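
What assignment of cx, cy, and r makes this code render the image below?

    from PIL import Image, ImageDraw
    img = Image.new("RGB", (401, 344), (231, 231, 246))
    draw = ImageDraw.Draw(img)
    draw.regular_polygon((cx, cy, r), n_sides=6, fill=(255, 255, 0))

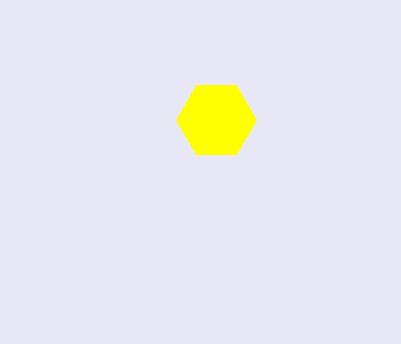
cx = 216; cy = 120; r = 40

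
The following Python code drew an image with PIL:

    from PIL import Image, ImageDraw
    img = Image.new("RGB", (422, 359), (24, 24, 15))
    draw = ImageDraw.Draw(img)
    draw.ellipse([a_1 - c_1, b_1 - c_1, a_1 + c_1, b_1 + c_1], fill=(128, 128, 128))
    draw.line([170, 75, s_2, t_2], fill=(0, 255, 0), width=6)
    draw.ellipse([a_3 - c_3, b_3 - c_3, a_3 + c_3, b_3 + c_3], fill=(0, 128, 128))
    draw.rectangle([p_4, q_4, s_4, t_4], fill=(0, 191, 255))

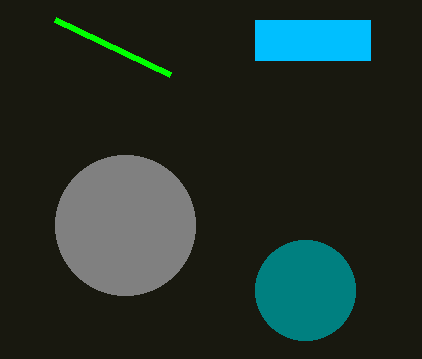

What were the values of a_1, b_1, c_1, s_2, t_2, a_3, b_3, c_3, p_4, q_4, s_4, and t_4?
a_1 = 125; b_1 = 225; c_1 = 70; s_2 = 55; t_2 = 20; a_3 = 305; b_3 = 290; c_3 = 50; p_4 = 255; q_4 = 20; s_4 = 370; t_4 = 60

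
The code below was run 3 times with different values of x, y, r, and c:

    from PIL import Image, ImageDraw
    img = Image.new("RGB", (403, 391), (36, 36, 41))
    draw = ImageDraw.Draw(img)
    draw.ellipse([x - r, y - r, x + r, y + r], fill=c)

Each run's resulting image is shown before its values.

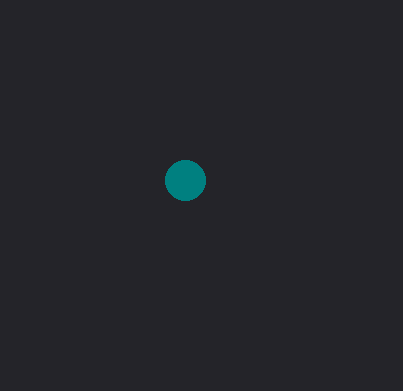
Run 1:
x = 185; y = 180; r = 20; c = 'teal'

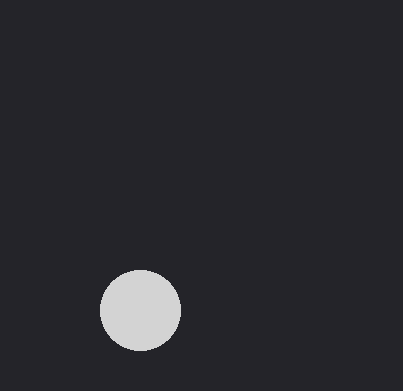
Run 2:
x = 140
y = 310
r = 40
c = 'lightgray'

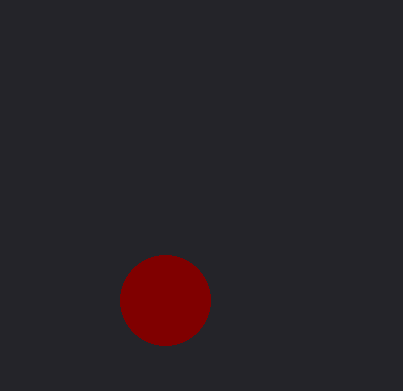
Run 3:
x = 165; y = 300; r = 45; c = 'maroon'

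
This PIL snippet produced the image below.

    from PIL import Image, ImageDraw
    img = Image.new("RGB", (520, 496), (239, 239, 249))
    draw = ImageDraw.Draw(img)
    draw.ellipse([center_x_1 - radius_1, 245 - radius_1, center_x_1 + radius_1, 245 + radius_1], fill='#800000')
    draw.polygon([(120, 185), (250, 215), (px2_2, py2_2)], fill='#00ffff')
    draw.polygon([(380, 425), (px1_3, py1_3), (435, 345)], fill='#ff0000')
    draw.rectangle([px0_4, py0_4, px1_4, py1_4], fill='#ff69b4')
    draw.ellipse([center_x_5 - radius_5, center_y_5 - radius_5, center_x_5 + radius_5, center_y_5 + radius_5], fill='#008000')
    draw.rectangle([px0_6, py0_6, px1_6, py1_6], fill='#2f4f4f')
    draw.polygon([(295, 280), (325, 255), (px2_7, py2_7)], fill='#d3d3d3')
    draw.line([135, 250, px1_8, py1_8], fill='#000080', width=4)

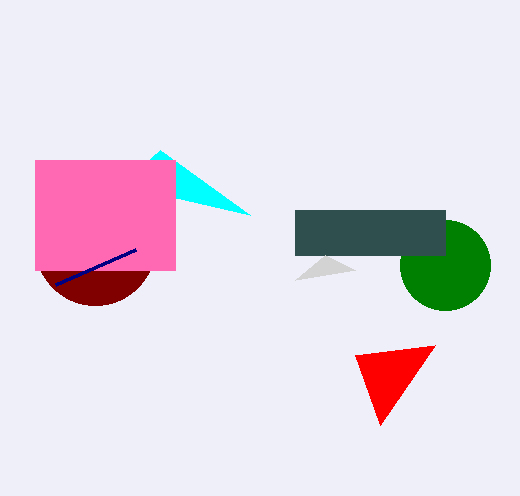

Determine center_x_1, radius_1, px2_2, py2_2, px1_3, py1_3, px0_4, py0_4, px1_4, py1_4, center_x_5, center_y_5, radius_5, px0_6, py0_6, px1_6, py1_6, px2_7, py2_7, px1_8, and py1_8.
center_x_1 = 95, radius_1 = 60, px2_2 = 160, py2_2 = 150, px1_3 = 355, py1_3 = 355, px0_4 = 35, py0_4 = 160, px1_4 = 175, py1_4 = 270, center_x_5 = 445, center_y_5 = 265, radius_5 = 45, px0_6 = 295, py0_6 = 210, px1_6 = 445, py1_6 = 255, px2_7 = 355, py2_7 = 270, px1_8 = 55, py1_8 = 285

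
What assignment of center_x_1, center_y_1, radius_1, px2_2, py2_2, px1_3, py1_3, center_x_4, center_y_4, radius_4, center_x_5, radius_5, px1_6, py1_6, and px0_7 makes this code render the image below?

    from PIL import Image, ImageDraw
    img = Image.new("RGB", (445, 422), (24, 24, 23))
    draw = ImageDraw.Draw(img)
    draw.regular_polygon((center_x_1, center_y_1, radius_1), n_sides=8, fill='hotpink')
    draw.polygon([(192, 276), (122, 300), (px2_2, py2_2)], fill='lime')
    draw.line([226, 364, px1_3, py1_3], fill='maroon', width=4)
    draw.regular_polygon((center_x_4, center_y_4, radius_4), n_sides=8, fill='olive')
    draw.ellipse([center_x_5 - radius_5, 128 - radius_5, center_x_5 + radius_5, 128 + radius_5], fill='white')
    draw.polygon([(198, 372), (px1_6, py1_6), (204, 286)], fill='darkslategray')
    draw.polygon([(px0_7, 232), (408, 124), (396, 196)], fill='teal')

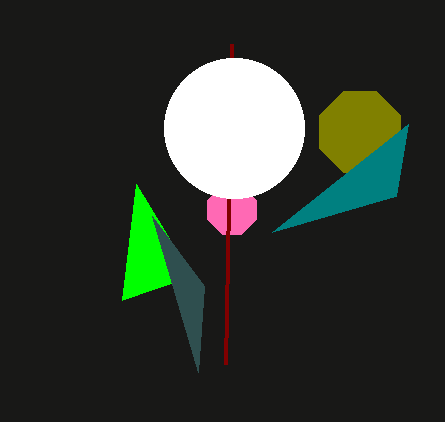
center_x_1 = 232, center_y_1 = 210, radius_1 = 26, px2_2 = 136, py2_2 = 184, px1_3 = 232, py1_3 = 44, center_x_4 = 360, center_y_4 = 132, radius_4 = 44, center_x_5 = 234, radius_5 = 70, px1_6 = 152, py1_6 = 216, px0_7 = 272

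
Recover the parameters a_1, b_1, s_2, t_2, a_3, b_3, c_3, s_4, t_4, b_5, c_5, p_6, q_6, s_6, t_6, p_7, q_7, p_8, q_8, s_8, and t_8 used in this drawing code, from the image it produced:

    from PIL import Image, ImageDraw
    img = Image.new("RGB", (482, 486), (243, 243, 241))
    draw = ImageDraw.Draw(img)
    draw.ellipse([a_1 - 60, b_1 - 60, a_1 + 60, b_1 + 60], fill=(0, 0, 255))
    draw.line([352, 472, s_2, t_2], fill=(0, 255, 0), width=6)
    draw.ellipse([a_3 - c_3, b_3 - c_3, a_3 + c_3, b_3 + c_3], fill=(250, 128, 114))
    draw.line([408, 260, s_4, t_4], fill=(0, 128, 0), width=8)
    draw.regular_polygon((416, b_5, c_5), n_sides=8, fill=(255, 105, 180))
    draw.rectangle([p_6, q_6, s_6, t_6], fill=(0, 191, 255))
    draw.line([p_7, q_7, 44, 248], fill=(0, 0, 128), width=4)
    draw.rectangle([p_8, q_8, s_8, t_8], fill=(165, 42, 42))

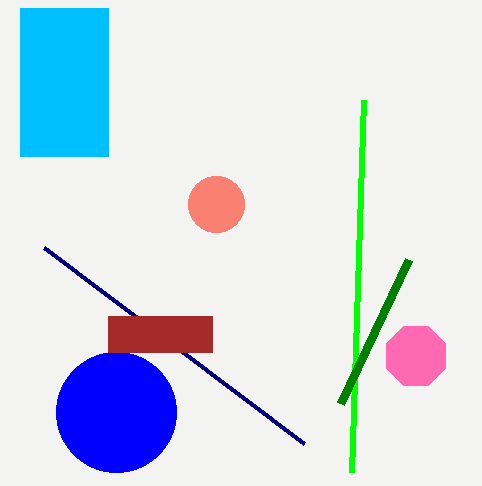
a_1 = 116
b_1 = 412
s_2 = 364
t_2 = 100
a_3 = 216
b_3 = 204
c_3 = 28
s_4 = 340
t_4 = 404
b_5 = 356
c_5 = 32
p_6 = 20
q_6 = 8
s_6 = 108
t_6 = 156
p_7 = 304
q_7 = 444
p_8 = 108
q_8 = 316
s_8 = 212
t_8 = 352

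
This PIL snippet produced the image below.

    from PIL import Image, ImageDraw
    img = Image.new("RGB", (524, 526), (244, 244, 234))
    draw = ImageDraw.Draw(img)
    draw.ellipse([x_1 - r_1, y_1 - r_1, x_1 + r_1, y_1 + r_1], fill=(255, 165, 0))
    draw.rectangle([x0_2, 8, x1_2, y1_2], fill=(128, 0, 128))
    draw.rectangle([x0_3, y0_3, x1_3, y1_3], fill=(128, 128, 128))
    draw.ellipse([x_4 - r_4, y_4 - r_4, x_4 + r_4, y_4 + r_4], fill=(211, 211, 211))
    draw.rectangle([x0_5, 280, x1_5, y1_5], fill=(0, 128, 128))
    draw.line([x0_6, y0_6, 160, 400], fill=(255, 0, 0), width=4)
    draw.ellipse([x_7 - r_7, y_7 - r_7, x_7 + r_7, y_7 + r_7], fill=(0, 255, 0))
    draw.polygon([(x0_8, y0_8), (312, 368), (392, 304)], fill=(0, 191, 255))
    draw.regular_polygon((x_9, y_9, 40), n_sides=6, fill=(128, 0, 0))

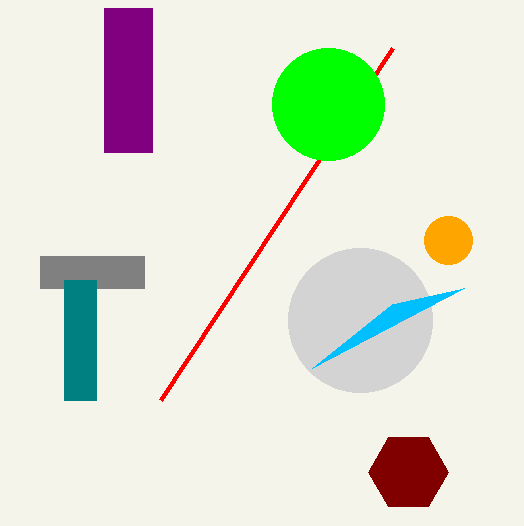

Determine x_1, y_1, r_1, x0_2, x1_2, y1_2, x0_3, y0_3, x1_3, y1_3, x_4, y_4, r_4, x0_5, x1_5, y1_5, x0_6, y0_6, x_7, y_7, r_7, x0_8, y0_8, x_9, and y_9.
x_1 = 448; y_1 = 240; r_1 = 24; x0_2 = 104; x1_2 = 152; y1_2 = 152; x0_3 = 40; y0_3 = 256; x1_3 = 144; y1_3 = 288; x_4 = 360; y_4 = 320; r_4 = 72; x0_5 = 64; x1_5 = 96; y1_5 = 400; x0_6 = 392; y0_6 = 48; x_7 = 328; y_7 = 104; r_7 = 56; x0_8 = 464; y0_8 = 288; x_9 = 408; y_9 = 472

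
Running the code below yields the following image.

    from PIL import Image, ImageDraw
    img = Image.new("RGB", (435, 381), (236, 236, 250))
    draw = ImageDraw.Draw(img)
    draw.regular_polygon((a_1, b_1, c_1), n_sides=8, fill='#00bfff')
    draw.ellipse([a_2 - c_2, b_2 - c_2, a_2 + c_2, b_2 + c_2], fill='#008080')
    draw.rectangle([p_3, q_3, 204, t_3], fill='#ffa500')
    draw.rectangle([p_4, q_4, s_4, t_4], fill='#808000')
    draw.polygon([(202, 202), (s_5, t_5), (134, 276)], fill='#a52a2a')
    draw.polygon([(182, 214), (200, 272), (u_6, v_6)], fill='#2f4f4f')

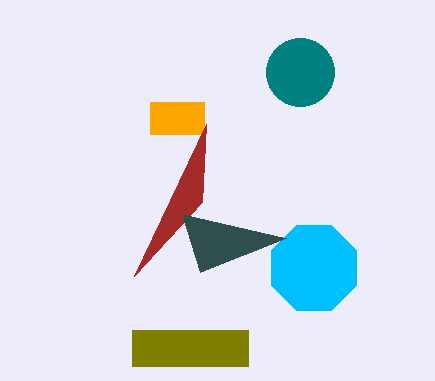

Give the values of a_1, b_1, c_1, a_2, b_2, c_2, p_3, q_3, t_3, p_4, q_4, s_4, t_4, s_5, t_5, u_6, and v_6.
a_1 = 314
b_1 = 268
c_1 = 46
a_2 = 300
b_2 = 72
c_2 = 34
p_3 = 150
q_3 = 102
t_3 = 134
p_4 = 132
q_4 = 330
s_4 = 248
t_4 = 366
s_5 = 206
t_5 = 124
u_6 = 286
v_6 = 238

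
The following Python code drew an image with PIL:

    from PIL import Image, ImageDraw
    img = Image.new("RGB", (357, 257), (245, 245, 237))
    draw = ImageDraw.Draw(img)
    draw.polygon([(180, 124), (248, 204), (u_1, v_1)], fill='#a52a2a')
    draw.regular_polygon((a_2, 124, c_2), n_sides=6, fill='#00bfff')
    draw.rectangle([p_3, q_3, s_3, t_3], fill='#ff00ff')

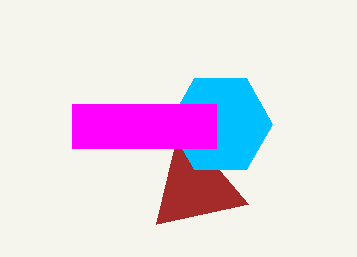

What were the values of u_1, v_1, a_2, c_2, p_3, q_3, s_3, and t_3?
u_1 = 156, v_1 = 224, a_2 = 220, c_2 = 52, p_3 = 72, q_3 = 104, s_3 = 216, t_3 = 148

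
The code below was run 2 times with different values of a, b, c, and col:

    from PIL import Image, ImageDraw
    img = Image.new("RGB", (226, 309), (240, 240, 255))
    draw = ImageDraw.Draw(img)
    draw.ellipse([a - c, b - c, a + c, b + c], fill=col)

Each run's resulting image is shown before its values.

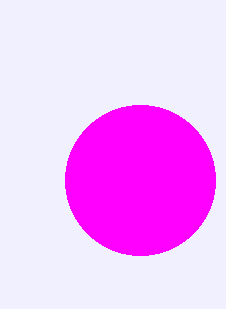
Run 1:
a = 140
b = 180
c = 75
col = 'magenta'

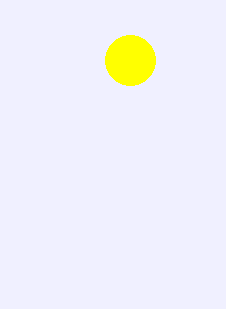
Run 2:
a = 130
b = 60
c = 25
col = 'yellow'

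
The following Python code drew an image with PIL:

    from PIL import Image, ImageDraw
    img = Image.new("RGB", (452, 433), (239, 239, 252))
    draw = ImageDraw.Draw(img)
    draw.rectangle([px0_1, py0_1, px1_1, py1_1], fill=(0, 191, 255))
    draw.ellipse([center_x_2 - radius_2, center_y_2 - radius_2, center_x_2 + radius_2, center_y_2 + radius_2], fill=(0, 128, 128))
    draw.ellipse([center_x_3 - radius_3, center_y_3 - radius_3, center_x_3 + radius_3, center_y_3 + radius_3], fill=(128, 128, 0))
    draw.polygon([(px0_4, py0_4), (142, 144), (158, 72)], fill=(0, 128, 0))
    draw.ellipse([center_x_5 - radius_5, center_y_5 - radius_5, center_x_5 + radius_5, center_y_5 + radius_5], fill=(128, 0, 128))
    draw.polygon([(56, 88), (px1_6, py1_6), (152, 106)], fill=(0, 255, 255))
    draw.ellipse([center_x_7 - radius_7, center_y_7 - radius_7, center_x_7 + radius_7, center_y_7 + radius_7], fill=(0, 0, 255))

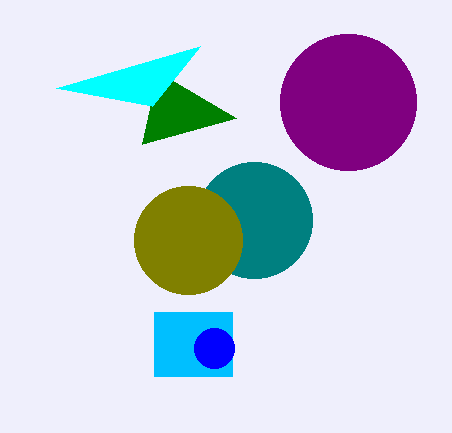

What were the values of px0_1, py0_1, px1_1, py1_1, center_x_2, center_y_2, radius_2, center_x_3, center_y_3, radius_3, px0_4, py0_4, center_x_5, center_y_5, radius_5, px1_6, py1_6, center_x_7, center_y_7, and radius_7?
px0_1 = 154, py0_1 = 312, px1_1 = 232, py1_1 = 376, center_x_2 = 254, center_y_2 = 220, radius_2 = 58, center_x_3 = 188, center_y_3 = 240, radius_3 = 54, px0_4 = 236, py0_4 = 118, center_x_5 = 348, center_y_5 = 102, radius_5 = 68, px1_6 = 200, py1_6 = 46, center_x_7 = 214, center_y_7 = 348, radius_7 = 20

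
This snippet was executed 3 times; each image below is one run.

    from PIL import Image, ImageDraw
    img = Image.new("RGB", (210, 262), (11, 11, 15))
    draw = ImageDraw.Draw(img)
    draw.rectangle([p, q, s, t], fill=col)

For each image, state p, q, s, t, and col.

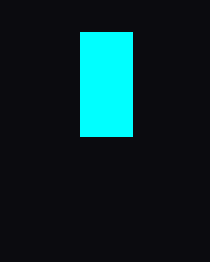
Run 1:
p = 80, q = 32, s = 132, t = 136, col = 'cyan'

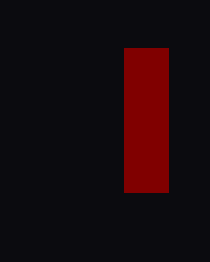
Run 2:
p = 124; q = 48; s = 168; t = 192; col = 'maroon'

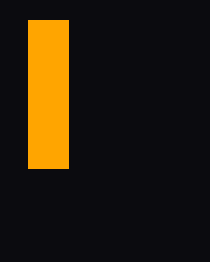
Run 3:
p = 28
q = 20
s = 68
t = 168
col = 'orange'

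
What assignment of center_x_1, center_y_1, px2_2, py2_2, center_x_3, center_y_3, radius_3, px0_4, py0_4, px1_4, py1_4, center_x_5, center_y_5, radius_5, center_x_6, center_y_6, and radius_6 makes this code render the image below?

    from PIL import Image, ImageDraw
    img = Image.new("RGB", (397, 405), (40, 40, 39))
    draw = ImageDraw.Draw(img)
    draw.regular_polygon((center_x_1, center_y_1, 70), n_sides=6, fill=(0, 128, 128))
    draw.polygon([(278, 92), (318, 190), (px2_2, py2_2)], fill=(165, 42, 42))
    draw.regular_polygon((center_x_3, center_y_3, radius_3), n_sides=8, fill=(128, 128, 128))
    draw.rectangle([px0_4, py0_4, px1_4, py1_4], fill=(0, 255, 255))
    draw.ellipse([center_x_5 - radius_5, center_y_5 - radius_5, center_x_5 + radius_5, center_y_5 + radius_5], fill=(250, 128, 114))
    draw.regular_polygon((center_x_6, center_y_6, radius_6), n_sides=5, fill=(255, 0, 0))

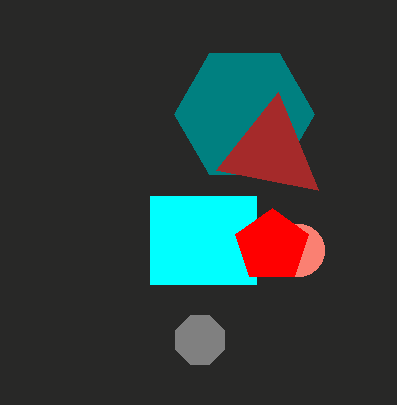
center_x_1 = 244
center_y_1 = 114
px2_2 = 216
py2_2 = 170
center_x_3 = 200
center_y_3 = 340
radius_3 = 26
px0_4 = 150
py0_4 = 196
px1_4 = 256
py1_4 = 284
center_x_5 = 298
center_y_5 = 250
radius_5 = 26
center_x_6 = 272
center_y_6 = 246
radius_6 = 38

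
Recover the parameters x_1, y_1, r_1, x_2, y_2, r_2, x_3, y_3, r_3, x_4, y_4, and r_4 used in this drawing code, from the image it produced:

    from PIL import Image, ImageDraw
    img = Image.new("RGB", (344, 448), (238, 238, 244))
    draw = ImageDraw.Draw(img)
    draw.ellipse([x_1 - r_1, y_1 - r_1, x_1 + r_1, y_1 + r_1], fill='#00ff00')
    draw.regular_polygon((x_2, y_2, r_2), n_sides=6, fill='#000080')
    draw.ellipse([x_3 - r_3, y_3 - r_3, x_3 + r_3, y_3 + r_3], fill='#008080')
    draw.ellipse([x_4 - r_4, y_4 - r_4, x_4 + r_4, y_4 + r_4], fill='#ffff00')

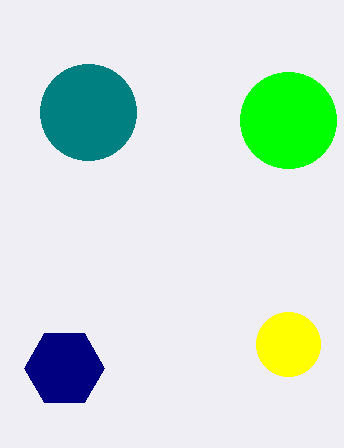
x_1 = 288; y_1 = 120; r_1 = 48; x_2 = 64; y_2 = 368; r_2 = 40; x_3 = 88; y_3 = 112; r_3 = 48; x_4 = 288; y_4 = 344; r_4 = 32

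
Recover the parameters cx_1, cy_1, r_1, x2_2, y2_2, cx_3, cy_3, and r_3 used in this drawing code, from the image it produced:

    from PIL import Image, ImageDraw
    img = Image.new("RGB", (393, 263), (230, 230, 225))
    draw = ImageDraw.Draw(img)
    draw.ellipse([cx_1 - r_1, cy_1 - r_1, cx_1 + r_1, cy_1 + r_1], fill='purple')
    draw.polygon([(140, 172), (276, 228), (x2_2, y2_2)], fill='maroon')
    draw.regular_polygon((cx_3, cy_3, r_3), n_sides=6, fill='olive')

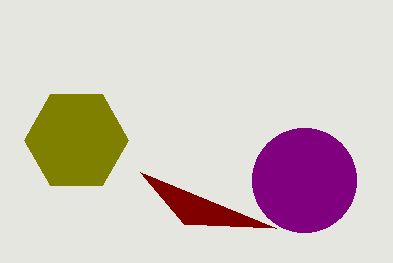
cx_1 = 304; cy_1 = 180; r_1 = 52; x2_2 = 184; y2_2 = 224; cx_3 = 76; cy_3 = 140; r_3 = 52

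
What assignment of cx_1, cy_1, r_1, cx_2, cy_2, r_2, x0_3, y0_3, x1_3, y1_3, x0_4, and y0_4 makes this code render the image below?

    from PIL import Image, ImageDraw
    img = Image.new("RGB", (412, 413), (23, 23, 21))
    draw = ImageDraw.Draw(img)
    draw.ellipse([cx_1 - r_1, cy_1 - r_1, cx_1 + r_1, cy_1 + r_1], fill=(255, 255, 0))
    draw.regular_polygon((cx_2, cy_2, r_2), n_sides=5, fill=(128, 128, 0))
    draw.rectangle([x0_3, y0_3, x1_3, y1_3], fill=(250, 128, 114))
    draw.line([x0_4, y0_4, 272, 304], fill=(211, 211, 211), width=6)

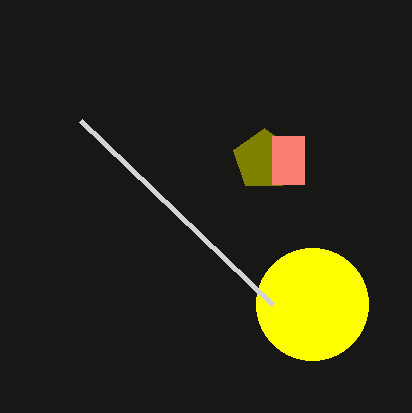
cx_1 = 312; cy_1 = 304; r_1 = 56; cx_2 = 264; cy_2 = 160; r_2 = 32; x0_3 = 272; y0_3 = 136; x1_3 = 304; y1_3 = 184; x0_4 = 80; y0_4 = 120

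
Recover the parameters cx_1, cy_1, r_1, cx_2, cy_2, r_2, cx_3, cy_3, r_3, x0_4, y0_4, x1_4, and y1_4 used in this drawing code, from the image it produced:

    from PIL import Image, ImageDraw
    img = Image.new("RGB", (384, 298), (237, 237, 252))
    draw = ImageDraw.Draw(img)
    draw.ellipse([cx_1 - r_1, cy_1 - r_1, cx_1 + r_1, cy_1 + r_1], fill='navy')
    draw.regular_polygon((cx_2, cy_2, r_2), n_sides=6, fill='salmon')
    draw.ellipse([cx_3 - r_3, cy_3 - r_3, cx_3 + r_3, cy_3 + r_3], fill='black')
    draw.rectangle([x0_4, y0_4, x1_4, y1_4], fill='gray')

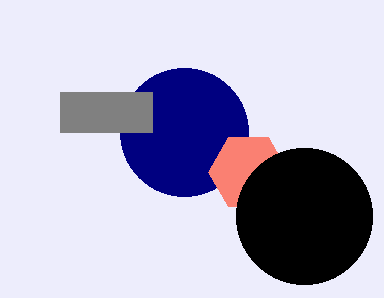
cx_1 = 184
cy_1 = 132
r_1 = 64
cx_2 = 248
cy_2 = 172
r_2 = 40
cx_3 = 304
cy_3 = 216
r_3 = 68
x0_4 = 60
y0_4 = 92
x1_4 = 152
y1_4 = 132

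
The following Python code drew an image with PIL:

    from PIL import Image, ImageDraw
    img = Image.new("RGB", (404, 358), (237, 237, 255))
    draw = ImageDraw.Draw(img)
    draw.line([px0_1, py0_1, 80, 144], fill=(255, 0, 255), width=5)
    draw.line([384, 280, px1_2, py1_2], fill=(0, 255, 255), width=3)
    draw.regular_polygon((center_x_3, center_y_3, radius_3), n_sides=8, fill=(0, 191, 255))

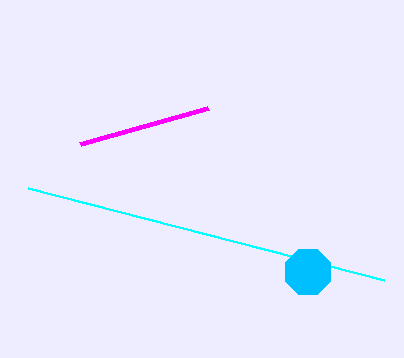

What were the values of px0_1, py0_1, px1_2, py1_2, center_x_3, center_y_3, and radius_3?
px0_1 = 208, py0_1 = 108, px1_2 = 28, py1_2 = 188, center_x_3 = 308, center_y_3 = 272, radius_3 = 24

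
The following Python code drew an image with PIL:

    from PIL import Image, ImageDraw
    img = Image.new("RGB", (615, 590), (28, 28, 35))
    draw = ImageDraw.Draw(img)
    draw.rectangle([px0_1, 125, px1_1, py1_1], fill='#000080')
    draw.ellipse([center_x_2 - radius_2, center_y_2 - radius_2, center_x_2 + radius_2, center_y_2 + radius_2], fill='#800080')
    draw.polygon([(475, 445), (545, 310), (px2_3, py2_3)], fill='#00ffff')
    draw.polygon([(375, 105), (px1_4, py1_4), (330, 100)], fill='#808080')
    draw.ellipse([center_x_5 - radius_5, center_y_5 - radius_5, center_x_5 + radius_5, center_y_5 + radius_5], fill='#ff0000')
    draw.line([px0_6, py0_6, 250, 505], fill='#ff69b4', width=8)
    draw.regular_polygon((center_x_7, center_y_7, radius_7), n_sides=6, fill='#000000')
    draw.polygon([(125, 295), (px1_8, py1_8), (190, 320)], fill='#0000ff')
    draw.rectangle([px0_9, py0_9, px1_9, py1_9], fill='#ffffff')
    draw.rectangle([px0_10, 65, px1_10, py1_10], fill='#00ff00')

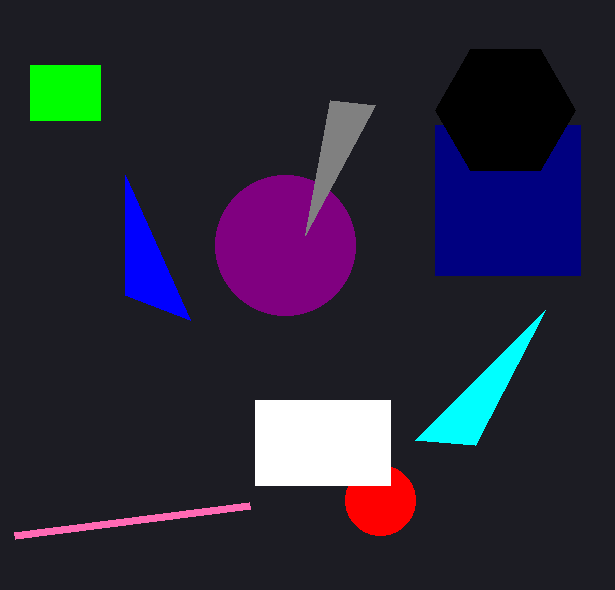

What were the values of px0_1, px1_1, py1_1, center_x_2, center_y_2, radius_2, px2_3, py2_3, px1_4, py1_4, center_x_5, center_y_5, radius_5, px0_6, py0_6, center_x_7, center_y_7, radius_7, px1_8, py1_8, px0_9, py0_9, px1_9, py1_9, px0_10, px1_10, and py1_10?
px0_1 = 435, px1_1 = 580, py1_1 = 275, center_x_2 = 285, center_y_2 = 245, radius_2 = 70, px2_3 = 415, py2_3 = 440, px1_4 = 305, py1_4 = 235, center_x_5 = 380, center_y_5 = 500, radius_5 = 35, px0_6 = 15, py0_6 = 535, center_x_7 = 505, center_y_7 = 110, radius_7 = 70, px1_8 = 125, py1_8 = 175, px0_9 = 255, py0_9 = 400, px1_9 = 390, py1_9 = 485, px0_10 = 30, px1_10 = 100, py1_10 = 120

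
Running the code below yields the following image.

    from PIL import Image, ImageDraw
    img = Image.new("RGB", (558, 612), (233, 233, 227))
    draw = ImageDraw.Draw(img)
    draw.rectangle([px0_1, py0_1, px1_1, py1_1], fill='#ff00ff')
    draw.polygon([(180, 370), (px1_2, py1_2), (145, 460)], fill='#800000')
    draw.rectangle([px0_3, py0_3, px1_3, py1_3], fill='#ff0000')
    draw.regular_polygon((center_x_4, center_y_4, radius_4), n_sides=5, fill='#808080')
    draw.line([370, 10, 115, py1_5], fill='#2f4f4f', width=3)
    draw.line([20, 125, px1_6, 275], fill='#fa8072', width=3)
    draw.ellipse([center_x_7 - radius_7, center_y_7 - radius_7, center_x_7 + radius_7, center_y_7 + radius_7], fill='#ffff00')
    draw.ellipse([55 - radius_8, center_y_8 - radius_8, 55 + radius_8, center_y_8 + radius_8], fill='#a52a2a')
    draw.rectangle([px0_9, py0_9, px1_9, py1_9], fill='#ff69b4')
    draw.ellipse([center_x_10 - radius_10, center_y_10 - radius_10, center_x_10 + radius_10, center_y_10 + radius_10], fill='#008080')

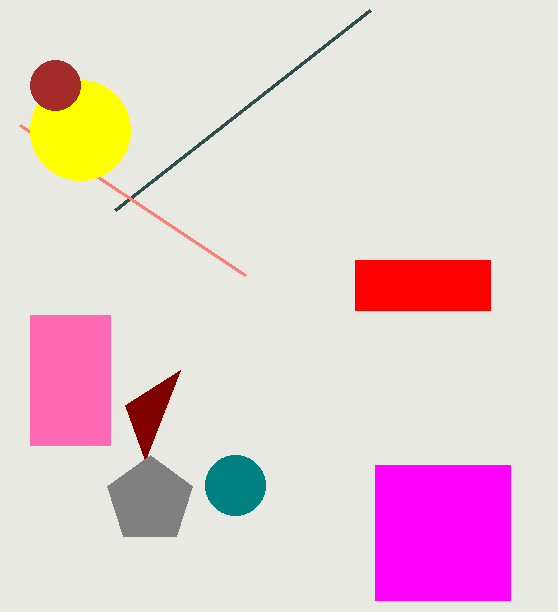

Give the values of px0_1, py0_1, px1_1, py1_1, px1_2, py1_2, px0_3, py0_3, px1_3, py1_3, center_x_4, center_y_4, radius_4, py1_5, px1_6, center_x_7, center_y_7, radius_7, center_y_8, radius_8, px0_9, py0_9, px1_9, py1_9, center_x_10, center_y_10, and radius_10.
px0_1 = 375; py0_1 = 465; px1_1 = 510; py1_1 = 600; px1_2 = 125; py1_2 = 405; px0_3 = 355; py0_3 = 260; px1_3 = 490; py1_3 = 310; center_x_4 = 150; center_y_4 = 500; radius_4 = 45; py1_5 = 210; px1_6 = 245; center_x_7 = 80; center_y_7 = 130; radius_7 = 50; center_y_8 = 85; radius_8 = 25; px0_9 = 30; py0_9 = 315; px1_9 = 110; py1_9 = 445; center_x_10 = 235; center_y_10 = 485; radius_10 = 30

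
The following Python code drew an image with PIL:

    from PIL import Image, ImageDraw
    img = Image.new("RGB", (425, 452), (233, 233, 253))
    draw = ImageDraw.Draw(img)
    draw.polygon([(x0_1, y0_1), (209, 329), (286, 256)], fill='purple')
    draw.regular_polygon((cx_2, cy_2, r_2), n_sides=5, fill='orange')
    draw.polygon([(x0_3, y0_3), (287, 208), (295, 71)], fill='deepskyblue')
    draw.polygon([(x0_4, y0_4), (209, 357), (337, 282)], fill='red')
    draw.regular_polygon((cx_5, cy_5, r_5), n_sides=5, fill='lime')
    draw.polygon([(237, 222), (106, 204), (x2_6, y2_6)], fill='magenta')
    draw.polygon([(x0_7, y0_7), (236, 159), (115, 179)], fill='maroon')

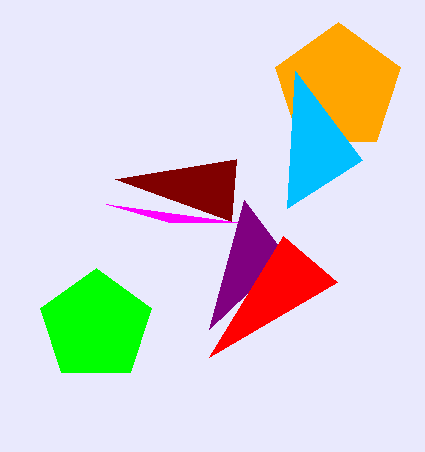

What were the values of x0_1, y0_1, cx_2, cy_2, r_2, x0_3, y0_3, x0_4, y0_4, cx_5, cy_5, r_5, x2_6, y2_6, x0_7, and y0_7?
x0_1 = 244, y0_1 = 200, cx_2 = 338, cy_2 = 88, r_2 = 66, x0_3 = 362, y0_3 = 160, x0_4 = 283, y0_4 = 236, cx_5 = 96, cy_5 = 326, r_5 = 58, x2_6 = 168, y2_6 = 222, x0_7 = 231, y0_7 = 221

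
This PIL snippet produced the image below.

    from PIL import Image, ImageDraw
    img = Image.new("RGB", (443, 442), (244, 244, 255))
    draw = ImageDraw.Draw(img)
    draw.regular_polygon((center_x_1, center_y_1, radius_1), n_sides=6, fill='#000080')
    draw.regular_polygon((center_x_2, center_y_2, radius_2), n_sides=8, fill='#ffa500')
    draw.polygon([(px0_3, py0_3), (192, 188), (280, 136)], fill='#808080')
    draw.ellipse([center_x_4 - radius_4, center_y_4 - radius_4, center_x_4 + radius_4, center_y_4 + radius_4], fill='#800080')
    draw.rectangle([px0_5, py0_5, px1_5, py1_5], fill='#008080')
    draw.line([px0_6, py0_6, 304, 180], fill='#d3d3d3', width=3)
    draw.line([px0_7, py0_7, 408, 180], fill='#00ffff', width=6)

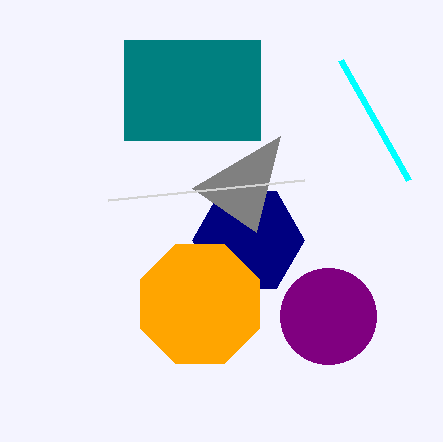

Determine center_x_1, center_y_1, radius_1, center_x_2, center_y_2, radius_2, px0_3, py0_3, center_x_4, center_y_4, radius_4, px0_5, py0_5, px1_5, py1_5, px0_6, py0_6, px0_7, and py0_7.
center_x_1 = 248, center_y_1 = 240, radius_1 = 56, center_x_2 = 200, center_y_2 = 304, radius_2 = 64, px0_3 = 256, py0_3 = 232, center_x_4 = 328, center_y_4 = 316, radius_4 = 48, px0_5 = 124, py0_5 = 40, px1_5 = 260, py1_5 = 140, px0_6 = 108, py0_6 = 200, px0_7 = 340, py0_7 = 60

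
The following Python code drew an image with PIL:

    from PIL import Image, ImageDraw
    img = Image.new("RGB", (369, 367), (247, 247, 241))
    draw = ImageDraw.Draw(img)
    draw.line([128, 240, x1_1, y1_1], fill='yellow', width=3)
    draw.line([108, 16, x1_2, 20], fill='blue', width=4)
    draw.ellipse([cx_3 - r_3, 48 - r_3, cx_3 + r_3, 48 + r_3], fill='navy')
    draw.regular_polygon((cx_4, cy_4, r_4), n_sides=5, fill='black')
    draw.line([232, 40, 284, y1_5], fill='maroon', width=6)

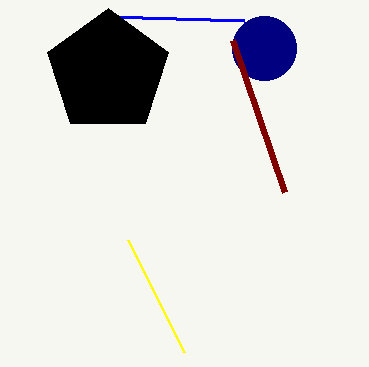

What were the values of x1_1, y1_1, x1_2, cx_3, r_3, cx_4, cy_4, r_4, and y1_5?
x1_1 = 184; y1_1 = 352; x1_2 = 244; cx_3 = 264; r_3 = 32; cx_4 = 108; cy_4 = 72; r_4 = 64; y1_5 = 192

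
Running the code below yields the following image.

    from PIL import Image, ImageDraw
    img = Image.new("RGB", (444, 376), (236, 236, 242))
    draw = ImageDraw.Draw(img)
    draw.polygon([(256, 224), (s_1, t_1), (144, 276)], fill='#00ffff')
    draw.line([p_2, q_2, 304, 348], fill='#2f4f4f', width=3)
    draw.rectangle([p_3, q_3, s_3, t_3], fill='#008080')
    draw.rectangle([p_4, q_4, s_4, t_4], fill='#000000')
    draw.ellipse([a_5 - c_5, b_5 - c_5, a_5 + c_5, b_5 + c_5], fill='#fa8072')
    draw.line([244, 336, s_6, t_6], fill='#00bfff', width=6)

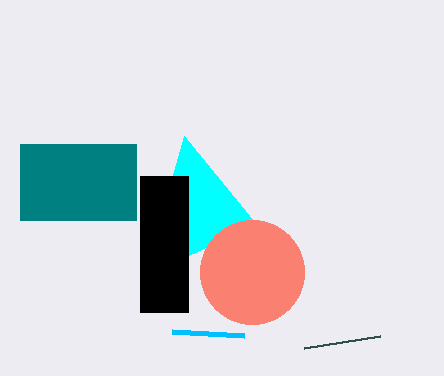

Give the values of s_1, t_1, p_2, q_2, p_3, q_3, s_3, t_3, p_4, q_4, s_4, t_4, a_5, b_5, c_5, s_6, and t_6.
s_1 = 184; t_1 = 136; p_2 = 380; q_2 = 336; p_3 = 20; q_3 = 144; s_3 = 136; t_3 = 220; p_4 = 140; q_4 = 176; s_4 = 188; t_4 = 312; a_5 = 252; b_5 = 272; c_5 = 52; s_6 = 172; t_6 = 332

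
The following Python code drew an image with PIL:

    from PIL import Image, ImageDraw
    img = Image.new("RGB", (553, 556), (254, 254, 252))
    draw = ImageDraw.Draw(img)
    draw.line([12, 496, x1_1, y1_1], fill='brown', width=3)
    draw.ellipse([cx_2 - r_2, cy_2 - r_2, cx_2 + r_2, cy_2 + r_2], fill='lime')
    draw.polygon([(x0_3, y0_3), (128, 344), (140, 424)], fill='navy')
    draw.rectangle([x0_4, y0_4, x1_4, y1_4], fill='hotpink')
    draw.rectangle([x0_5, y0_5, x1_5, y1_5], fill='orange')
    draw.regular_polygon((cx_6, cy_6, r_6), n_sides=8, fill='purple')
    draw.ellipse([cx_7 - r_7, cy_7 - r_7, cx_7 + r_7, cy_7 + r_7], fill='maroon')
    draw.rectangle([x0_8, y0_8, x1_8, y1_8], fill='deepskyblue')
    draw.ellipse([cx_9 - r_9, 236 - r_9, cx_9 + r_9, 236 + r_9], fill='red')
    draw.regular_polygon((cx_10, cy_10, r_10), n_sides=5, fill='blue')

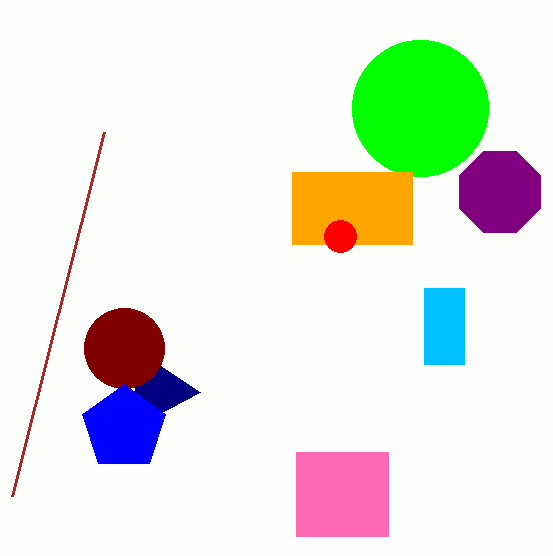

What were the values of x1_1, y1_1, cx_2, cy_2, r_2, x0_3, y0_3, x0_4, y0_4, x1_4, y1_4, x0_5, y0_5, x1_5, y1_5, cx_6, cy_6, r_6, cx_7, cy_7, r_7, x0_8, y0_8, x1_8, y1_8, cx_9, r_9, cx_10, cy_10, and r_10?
x1_1 = 104
y1_1 = 132
cx_2 = 420
cy_2 = 108
r_2 = 68
x0_3 = 200
y0_3 = 392
x0_4 = 296
y0_4 = 452
x1_4 = 388
y1_4 = 536
x0_5 = 292
y0_5 = 172
x1_5 = 412
y1_5 = 244
cx_6 = 500
cy_6 = 192
r_6 = 44
cx_7 = 124
cy_7 = 348
r_7 = 40
x0_8 = 424
y0_8 = 288
x1_8 = 464
y1_8 = 364
cx_9 = 340
r_9 = 16
cx_10 = 124
cy_10 = 428
r_10 = 44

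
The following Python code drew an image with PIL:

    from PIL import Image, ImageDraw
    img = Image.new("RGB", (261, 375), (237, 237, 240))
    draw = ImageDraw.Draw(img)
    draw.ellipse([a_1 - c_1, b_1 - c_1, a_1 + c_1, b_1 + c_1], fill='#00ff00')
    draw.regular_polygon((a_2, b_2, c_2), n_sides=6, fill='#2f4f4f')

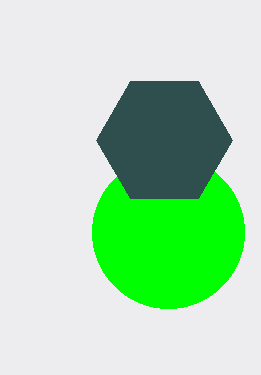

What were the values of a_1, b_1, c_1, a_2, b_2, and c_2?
a_1 = 168; b_1 = 232; c_1 = 76; a_2 = 164; b_2 = 140; c_2 = 68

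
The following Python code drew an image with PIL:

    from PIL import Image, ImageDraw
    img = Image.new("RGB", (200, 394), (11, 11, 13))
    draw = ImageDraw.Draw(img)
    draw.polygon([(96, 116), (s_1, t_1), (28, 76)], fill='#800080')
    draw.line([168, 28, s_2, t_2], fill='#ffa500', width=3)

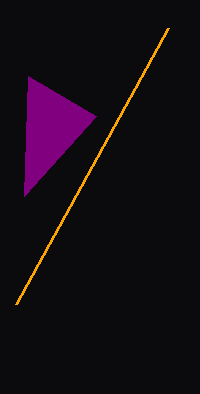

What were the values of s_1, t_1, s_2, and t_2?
s_1 = 24; t_1 = 196; s_2 = 16; t_2 = 304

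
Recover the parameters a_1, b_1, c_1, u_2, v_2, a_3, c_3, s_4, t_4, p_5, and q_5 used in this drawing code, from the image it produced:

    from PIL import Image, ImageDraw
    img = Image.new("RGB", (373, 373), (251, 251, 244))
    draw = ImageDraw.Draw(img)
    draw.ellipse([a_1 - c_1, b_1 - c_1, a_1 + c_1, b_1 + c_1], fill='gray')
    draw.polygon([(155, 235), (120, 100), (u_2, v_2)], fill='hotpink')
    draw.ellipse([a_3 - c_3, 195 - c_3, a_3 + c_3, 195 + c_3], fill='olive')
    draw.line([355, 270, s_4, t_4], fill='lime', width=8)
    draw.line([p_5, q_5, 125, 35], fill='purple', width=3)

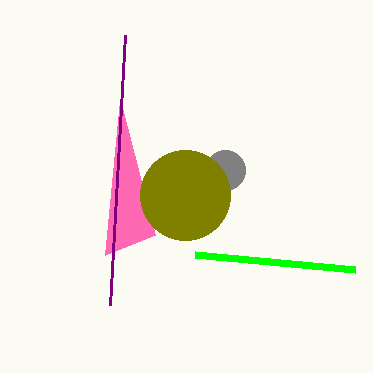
a_1 = 225, b_1 = 170, c_1 = 20, u_2 = 105, v_2 = 255, a_3 = 185, c_3 = 45, s_4 = 195, t_4 = 255, p_5 = 110, q_5 = 305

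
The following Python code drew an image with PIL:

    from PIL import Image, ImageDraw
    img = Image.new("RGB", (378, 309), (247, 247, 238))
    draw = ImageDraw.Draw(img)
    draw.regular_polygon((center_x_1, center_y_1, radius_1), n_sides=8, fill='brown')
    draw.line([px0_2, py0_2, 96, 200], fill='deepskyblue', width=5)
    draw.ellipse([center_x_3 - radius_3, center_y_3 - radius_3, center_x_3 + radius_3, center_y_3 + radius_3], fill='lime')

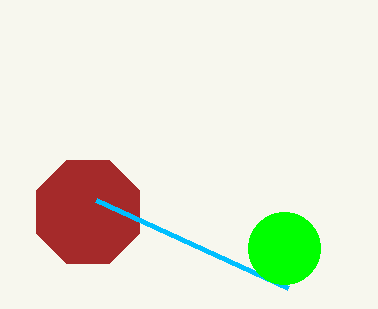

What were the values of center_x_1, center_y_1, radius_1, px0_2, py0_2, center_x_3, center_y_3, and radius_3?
center_x_1 = 88; center_y_1 = 212; radius_1 = 56; px0_2 = 288; py0_2 = 288; center_x_3 = 284; center_y_3 = 248; radius_3 = 36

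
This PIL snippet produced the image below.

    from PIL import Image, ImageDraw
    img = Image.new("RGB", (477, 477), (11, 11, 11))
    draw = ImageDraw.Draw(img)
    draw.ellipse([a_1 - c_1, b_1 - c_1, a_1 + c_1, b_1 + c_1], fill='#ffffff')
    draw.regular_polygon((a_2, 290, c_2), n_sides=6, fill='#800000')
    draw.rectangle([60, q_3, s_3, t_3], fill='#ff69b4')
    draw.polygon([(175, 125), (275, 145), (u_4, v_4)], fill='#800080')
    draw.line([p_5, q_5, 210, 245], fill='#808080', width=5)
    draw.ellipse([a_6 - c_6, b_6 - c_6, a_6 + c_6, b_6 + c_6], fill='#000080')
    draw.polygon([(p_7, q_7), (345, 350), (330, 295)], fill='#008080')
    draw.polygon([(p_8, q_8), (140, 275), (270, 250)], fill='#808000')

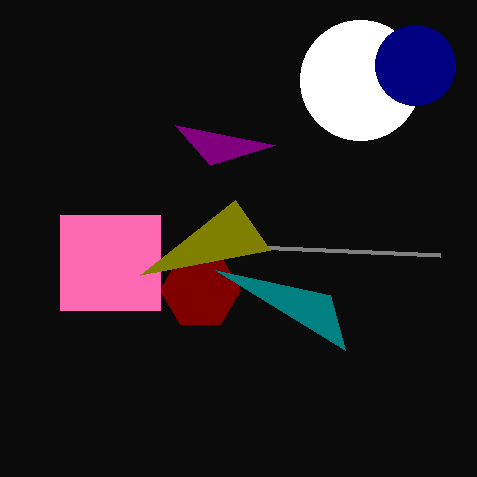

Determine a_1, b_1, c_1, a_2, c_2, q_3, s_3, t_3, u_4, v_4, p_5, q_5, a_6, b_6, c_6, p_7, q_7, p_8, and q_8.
a_1 = 360; b_1 = 80; c_1 = 60; a_2 = 200; c_2 = 40; q_3 = 215; s_3 = 160; t_3 = 310; u_4 = 210; v_4 = 165; p_5 = 440; q_5 = 255; a_6 = 415; b_6 = 65; c_6 = 40; p_7 = 215; q_7 = 270; p_8 = 235; q_8 = 200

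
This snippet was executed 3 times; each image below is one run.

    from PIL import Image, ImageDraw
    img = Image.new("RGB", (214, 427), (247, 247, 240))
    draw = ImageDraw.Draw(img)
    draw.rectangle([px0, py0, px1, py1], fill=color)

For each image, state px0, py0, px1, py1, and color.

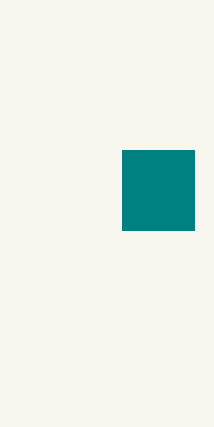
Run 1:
px0 = 122; py0 = 150; px1 = 194; py1 = 230; color = 'teal'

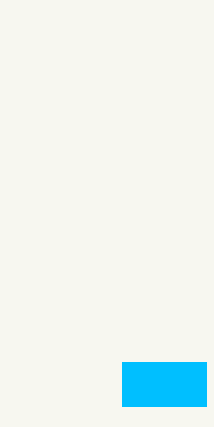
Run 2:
px0 = 122; py0 = 362; px1 = 206; py1 = 406; color = 'deepskyblue'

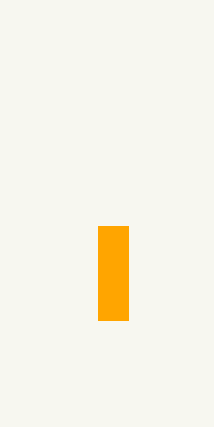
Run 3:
px0 = 98
py0 = 226
px1 = 128
py1 = 320
color = 'orange'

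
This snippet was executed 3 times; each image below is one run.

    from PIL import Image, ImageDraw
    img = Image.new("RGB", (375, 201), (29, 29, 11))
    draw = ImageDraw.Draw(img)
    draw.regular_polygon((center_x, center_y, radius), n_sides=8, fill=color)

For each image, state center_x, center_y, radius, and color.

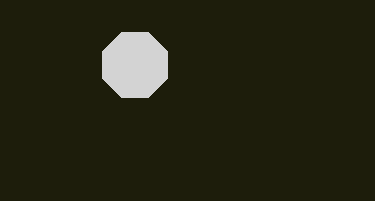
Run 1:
center_x = 135
center_y = 65
radius = 35
color = 'lightgray'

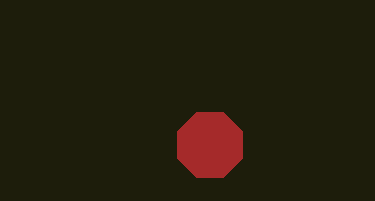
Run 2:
center_x = 210, center_y = 145, radius = 35, color = 'brown'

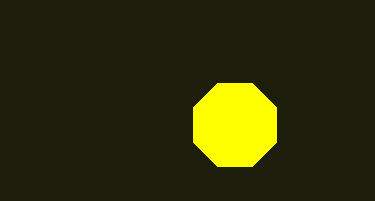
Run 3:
center_x = 235
center_y = 125
radius = 45
color = 'yellow'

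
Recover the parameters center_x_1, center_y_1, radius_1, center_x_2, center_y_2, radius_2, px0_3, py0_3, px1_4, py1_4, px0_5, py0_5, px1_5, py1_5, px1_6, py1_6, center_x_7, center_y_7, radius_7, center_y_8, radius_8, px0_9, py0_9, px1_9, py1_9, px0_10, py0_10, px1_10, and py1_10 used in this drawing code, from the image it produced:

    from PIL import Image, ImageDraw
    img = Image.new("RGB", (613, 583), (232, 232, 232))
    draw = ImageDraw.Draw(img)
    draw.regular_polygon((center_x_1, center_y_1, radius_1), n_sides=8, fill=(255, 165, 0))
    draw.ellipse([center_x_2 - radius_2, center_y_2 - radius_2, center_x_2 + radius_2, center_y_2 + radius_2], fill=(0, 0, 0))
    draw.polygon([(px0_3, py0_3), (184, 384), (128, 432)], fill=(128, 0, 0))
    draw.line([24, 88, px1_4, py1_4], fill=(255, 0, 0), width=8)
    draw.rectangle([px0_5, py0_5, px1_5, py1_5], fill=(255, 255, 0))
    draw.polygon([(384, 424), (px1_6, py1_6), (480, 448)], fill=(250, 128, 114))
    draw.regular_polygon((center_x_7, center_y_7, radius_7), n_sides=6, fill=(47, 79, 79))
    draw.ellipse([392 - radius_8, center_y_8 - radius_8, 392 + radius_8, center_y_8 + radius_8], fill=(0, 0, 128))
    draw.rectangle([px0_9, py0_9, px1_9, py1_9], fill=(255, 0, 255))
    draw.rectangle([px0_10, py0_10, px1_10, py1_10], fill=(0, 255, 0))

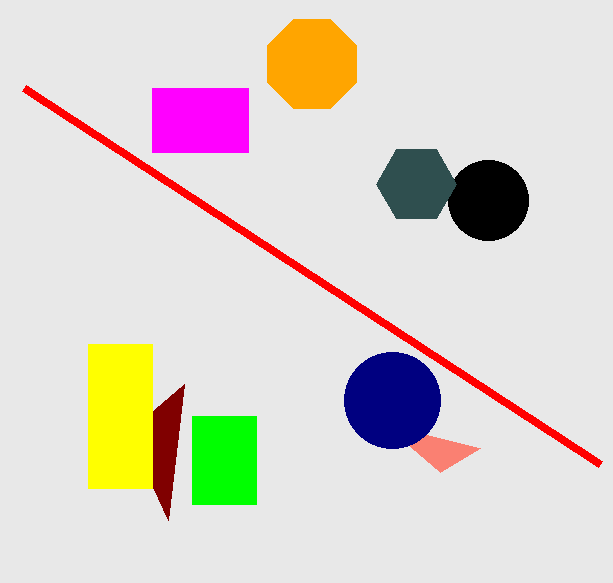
center_x_1 = 312; center_y_1 = 64; radius_1 = 48; center_x_2 = 488; center_y_2 = 200; radius_2 = 40; px0_3 = 168; py0_3 = 520; px1_4 = 600; py1_4 = 464; px0_5 = 88; py0_5 = 344; px1_5 = 152; py1_5 = 488; px1_6 = 440; py1_6 = 472; center_x_7 = 416; center_y_7 = 184; radius_7 = 40; center_y_8 = 400; radius_8 = 48; px0_9 = 152; py0_9 = 88; px1_9 = 248; py1_9 = 152; px0_10 = 192; py0_10 = 416; px1_10 = 256; py1_10 = 504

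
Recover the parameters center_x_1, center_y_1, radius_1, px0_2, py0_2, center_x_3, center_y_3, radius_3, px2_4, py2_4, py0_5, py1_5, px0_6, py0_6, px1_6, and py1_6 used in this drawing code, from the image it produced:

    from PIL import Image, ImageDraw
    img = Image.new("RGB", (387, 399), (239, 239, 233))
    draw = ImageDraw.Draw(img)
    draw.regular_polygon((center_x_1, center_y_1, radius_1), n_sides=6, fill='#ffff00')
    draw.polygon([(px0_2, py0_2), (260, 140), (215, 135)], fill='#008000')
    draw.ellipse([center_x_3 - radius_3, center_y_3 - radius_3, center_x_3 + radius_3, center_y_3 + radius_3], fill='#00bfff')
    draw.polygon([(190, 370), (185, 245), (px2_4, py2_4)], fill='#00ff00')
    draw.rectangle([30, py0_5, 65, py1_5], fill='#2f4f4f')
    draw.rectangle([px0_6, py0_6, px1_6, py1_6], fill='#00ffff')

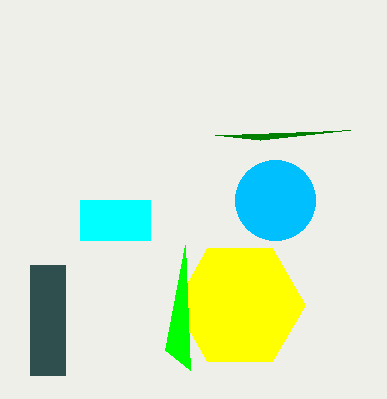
center_x_1 = 240, center_y_1 = 305, radius_1 = 65, px0_2 = 350, py0_2 = 130, center_x_3 = 275, center_y_3 = 200, radius_3 = 40, px2_4 = 165, py2_4 = 350, py0_5 = 265, py1_5 = 375, px0_6 = 80, py0_6 = 200, px1_6 = 150, py1_6 = 240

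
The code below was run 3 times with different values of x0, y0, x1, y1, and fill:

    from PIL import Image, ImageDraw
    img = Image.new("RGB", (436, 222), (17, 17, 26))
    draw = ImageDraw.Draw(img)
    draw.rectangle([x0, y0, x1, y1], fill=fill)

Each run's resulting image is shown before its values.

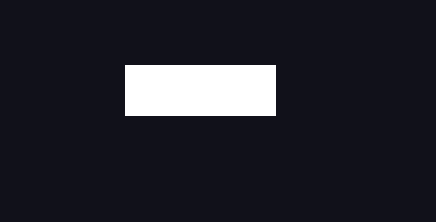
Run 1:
x0 = 125
y0 = 65
x1 = 275
y1 = 115
fill = 'white'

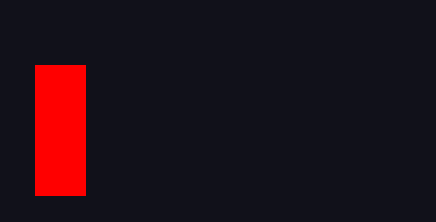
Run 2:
x0 = 35
y0 = 65
x1 = 85
y1 = 195
fill = 'red'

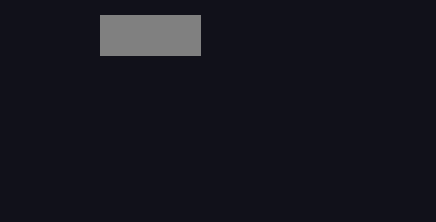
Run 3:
x0 = 100; y0 = 15; x1 = 200; y1 = 55; fill = 'gray'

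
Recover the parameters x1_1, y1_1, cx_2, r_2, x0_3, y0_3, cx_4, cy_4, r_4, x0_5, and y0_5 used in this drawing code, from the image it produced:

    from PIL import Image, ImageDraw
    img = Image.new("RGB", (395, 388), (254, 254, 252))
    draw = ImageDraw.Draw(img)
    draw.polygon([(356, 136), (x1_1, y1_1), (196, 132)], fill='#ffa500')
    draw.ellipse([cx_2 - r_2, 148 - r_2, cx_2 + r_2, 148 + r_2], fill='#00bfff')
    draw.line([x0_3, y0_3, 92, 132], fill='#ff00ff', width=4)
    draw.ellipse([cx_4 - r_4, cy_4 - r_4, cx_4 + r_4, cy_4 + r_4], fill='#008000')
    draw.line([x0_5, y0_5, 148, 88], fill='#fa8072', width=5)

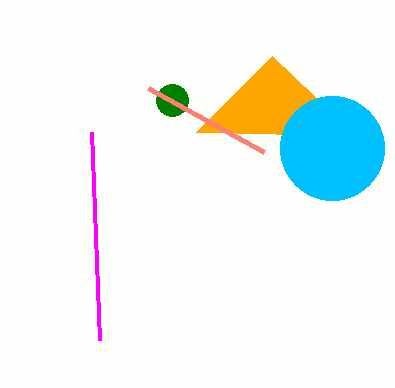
x1_1 = 272; y1_1 = 56; cx_2 = 332; r_2 = 52; x0_3 = 100; y0_3 = 340; cx_4 = 172; cy_4 = 100; r_4 = 16; x0_5 = 264; y0_5 = 152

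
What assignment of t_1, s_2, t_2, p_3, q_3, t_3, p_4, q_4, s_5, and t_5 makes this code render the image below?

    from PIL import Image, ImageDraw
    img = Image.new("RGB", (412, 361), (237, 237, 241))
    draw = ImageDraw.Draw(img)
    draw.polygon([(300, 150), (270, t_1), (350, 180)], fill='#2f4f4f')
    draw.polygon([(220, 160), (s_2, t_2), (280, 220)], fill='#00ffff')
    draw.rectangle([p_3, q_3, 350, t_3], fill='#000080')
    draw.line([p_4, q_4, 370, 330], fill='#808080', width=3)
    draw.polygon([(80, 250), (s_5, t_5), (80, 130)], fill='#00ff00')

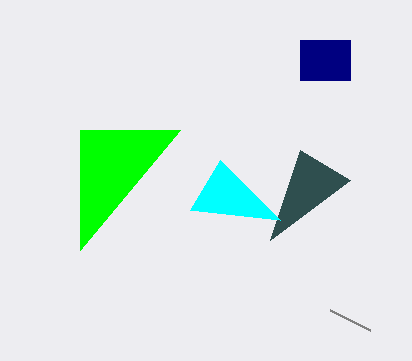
t_1 = 240, s_2 = 190, t_2 = 210, p_3 = 300, q_3 = 40, t_3 = 80, p_4 = 330, q_4 = 310, s_5 = 180, t_5 = 130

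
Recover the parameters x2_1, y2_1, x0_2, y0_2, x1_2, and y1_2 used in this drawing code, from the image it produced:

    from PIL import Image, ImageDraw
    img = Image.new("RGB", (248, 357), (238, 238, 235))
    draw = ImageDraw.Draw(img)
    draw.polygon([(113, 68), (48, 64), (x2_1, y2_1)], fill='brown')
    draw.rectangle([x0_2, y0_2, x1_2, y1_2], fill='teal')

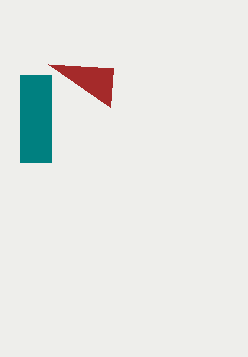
x2_1 = 110; y2_1 = 107; x0_2 = 20; y0_2 = 75; x1_2 = 51; y1_2 = 162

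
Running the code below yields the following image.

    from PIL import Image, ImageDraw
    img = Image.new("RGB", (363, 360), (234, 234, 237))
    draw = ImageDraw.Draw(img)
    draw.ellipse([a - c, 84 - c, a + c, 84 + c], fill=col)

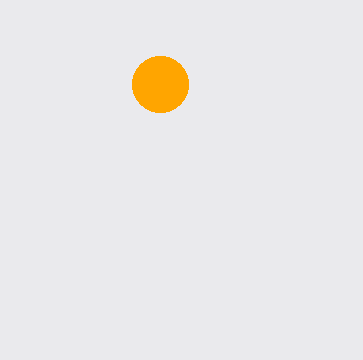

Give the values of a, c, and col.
a = 160
c = 28
col = 'orange'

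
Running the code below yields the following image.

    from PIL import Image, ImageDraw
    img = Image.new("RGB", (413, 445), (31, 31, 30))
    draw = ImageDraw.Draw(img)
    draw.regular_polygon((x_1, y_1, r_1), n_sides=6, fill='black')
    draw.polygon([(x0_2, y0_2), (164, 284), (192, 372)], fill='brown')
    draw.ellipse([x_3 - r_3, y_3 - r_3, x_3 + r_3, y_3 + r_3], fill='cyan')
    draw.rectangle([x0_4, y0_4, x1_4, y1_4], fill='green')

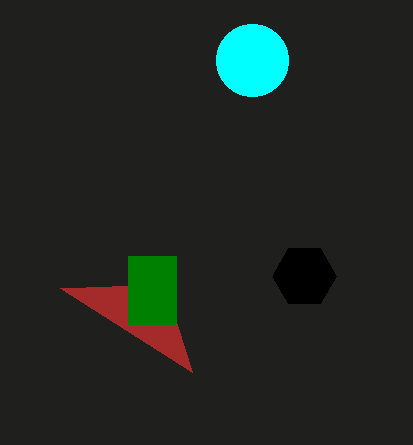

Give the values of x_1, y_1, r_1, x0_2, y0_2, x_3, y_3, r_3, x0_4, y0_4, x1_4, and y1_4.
x_1 = 304, y_1 = 276, r_1 = 32, x0_2 = 60, y0_2 = 288, x_3 = 252, y_3 = 60, r_3 = 36, x0_4 = 128, y0_4 = 256, x1_4 = 176, y1_4 = 324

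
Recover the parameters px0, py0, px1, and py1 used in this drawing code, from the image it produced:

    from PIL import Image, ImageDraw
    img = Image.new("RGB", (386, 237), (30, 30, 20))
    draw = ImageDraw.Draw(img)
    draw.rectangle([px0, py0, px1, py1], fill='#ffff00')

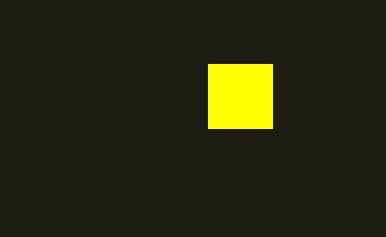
px0 = 208
py0 = 64
px1 = 272
py1 = 128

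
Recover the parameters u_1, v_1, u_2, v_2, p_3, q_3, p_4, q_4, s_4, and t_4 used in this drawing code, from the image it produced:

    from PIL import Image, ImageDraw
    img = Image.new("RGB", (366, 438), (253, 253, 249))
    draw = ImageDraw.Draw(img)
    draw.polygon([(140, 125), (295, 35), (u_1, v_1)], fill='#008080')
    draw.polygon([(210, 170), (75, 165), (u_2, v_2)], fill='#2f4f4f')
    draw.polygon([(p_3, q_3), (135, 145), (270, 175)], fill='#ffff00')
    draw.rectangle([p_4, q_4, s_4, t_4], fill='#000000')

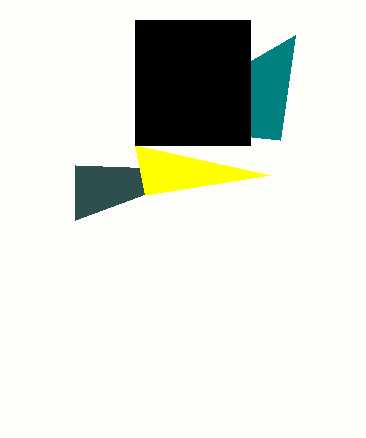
u_1 = 280, v_1 = 140, u_2 = 75, v_2 = 220, p_3 = 145, q_3 = 195, p_4 = 135, q_4 = 20, s_4 = 250, t_4 = 145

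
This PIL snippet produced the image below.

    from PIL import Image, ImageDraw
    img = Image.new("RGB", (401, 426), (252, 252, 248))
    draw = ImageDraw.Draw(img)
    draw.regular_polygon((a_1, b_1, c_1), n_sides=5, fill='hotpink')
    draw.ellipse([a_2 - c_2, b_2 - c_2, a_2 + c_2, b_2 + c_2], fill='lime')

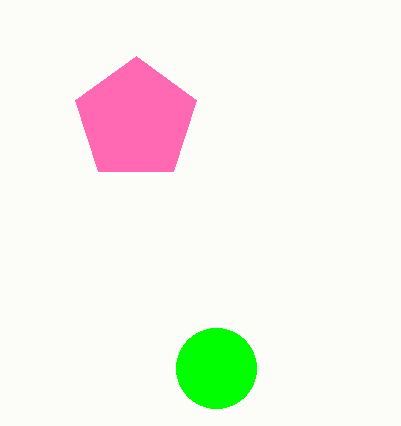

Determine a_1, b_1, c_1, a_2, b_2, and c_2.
a_1 = 136
b_1 = 120
c_1 = 64
a_2 = 216
b_2 = 368
c_2 = 40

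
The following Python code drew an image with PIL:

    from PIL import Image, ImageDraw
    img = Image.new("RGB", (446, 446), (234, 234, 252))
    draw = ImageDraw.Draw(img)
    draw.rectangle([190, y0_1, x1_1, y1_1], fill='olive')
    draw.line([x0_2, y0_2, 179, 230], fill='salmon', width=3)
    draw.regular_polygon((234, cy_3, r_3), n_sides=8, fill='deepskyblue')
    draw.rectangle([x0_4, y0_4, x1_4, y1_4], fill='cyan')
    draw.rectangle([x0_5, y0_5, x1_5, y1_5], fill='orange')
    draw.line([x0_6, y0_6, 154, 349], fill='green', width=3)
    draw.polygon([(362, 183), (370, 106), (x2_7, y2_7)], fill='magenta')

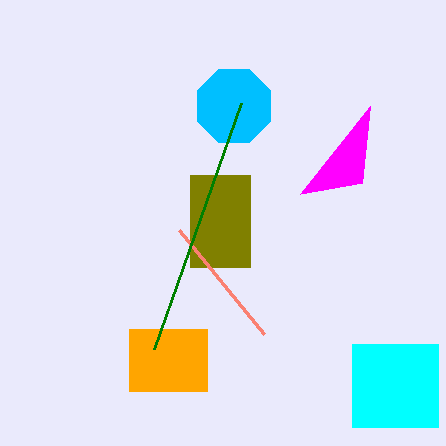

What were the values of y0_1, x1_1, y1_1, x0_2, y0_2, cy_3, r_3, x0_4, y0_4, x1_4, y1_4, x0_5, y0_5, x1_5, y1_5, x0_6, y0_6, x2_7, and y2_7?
y0_1 = 175, x1_1 = 250, y1_1 = 267, x0_2 = 264, y0_2 = 334, cy_3 = 106, r_3 = 40, x0_4 = 352, y0_4 = 344, x1_4 = 438, y1_4 = 427, x0_5 = 129, y0_5 = 329, x1_5 = 207, y1_5 = 391, x0_6 = 241, y0_6 = 103, x2_7 = 300, y2_7 = 194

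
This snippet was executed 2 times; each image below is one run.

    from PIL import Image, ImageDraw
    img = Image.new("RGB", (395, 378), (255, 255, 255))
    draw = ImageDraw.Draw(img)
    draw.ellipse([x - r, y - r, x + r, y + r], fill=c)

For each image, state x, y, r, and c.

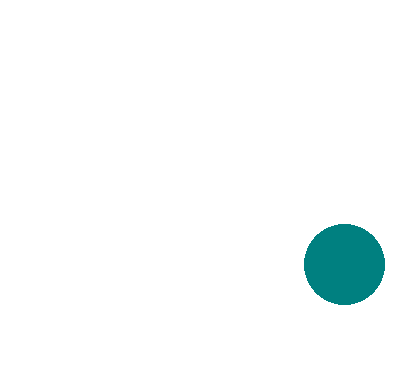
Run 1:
x = 344, y = 264, r = 40, c = 'teal'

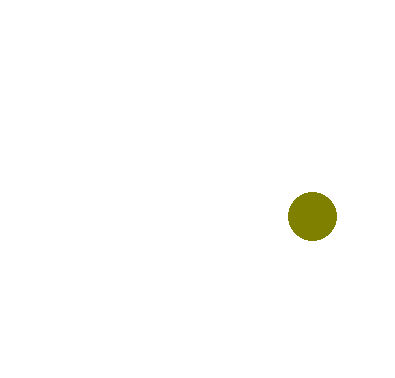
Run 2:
x = 312
y = 216
r = 24
c = 'olive'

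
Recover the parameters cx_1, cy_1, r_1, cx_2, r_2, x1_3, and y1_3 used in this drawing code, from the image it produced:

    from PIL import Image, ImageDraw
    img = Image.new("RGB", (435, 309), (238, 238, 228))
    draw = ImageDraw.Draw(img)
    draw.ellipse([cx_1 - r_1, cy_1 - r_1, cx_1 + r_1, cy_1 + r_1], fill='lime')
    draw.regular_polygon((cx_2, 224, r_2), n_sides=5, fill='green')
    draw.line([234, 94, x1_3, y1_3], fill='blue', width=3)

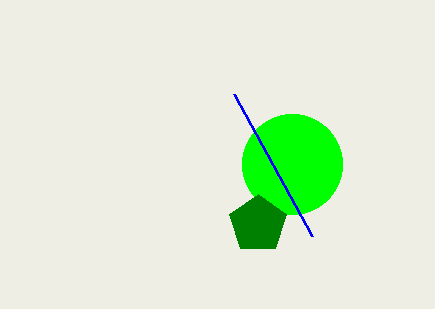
cx_1 = 292; cy_1 = 164; r_1 = 50; cx_2 = 258; r_2 = 30; x1_3 = 312; y1_3 = 236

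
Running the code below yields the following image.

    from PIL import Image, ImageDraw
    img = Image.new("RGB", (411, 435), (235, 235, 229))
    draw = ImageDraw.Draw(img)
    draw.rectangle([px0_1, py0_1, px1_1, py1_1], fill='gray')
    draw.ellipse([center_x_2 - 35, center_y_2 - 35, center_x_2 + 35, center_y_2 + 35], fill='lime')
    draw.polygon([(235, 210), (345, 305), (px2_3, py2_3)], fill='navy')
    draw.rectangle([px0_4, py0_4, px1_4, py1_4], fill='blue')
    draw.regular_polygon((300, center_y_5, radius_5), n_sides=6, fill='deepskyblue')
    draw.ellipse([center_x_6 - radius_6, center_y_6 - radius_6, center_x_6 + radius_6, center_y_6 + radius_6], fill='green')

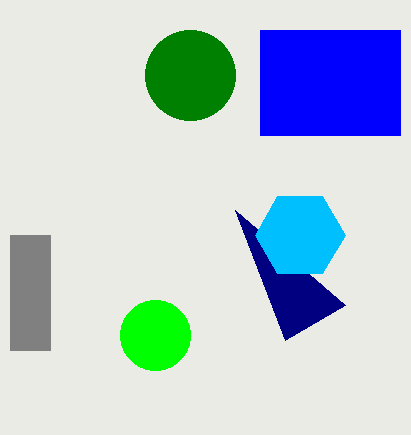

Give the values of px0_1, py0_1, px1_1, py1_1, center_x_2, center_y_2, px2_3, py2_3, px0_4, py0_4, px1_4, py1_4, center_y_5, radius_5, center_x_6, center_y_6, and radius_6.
px0_1 = 10, py0_1 = 235, px1_1 = 50, py1_1 = 350, center_x_2 = 155, center_y_2 = 335, px2_3 = 285, py2_3 = 340, px0_4 = 260, py0_4 = 30, px1_4 = 400, py1_4 = 135, center_y_5 = 235, radius_5 = 45, center_x_6 = 190, center_y_6 = 75, radius_6 = 45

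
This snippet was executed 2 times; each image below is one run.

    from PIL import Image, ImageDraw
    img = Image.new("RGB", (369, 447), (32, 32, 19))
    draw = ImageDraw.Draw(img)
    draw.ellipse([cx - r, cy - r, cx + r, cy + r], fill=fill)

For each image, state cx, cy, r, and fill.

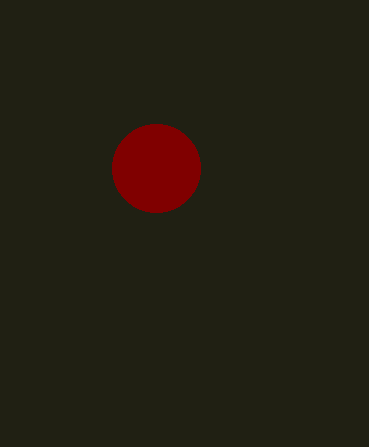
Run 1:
cx = 156, cy = 168, r = 44, fill = 'maroon'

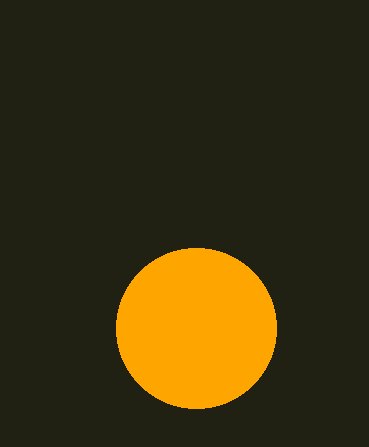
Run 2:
cx = 196, cy = 328, r = 80, fill = 'orange'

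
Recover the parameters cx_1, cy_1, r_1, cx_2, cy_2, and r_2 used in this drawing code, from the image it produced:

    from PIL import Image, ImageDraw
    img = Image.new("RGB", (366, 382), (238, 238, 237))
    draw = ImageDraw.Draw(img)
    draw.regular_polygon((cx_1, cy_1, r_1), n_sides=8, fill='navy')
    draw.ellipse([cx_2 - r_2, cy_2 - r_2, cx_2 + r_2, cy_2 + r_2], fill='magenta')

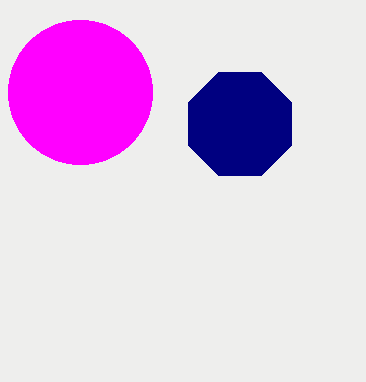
cx_1 = 240; cy_1 = 124; r_1 = 56; cx_2 = 80; cy_2 = 92; r_2 = 72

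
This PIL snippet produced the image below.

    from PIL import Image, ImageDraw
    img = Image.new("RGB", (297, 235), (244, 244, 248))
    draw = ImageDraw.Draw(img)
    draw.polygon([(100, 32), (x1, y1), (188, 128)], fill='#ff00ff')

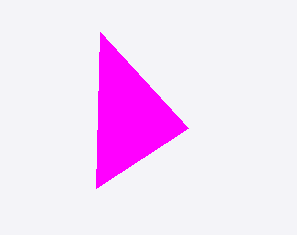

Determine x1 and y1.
x1 = 96, y1 = 188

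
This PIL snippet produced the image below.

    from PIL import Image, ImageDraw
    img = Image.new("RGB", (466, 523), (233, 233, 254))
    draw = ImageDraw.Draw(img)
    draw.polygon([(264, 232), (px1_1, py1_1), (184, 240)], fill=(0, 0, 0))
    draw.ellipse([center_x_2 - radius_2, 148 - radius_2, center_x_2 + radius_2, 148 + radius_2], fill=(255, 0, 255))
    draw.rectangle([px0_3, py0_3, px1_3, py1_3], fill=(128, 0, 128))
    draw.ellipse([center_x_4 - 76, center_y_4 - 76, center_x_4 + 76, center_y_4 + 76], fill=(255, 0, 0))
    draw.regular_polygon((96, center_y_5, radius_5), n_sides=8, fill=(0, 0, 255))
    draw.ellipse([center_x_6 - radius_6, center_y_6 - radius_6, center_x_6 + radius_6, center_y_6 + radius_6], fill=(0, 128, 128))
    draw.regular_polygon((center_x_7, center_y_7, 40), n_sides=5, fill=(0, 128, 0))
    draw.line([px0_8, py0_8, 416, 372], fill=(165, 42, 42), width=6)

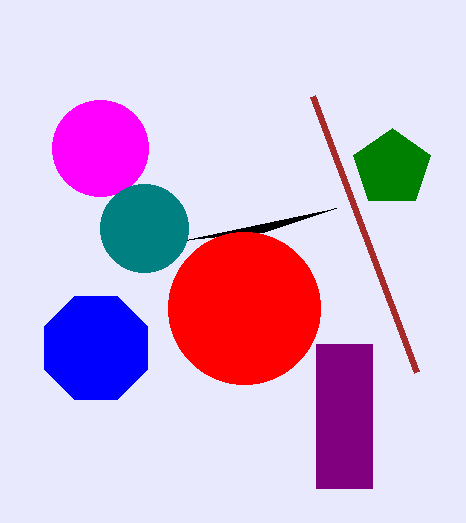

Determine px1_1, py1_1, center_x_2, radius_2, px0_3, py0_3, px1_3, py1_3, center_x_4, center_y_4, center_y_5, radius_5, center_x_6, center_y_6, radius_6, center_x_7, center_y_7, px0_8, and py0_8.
px1_1 = 336
py1_1 = 208
center_x_2 = 100
radius_2 = 48
px0_3 = 316
py0_3 = 344
px1_3 = 372
py1_3 = 488
center_x_4 = 244
center_y_4 = 308
center_y_5 = 348
radius_5 = 56
center_x_6 = 144
center_y_6 = 228
radius_6 = 44
center_x_7 = 392
center_y_7 = 168
px0_8 = 312
py0_8 = 96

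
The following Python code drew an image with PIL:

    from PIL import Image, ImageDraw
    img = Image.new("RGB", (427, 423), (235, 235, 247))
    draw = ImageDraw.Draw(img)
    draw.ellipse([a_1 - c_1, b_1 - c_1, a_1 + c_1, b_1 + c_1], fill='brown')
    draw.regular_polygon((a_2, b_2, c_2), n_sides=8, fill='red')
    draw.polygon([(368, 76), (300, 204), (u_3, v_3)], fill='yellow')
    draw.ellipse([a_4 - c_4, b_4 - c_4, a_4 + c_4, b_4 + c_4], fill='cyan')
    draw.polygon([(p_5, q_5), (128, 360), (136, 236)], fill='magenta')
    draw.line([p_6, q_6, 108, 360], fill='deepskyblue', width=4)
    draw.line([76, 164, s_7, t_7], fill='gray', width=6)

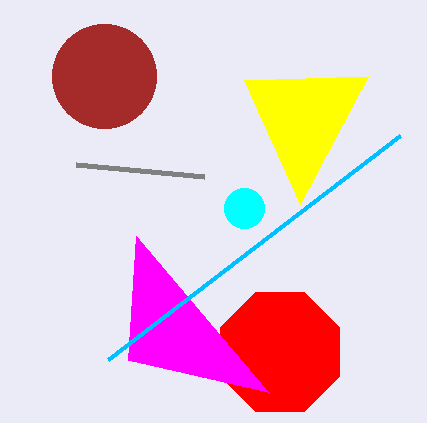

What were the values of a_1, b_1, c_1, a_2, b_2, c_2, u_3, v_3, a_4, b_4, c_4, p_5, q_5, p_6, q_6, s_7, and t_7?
a_1 = 104; b_1 = 76; c_1 = 52; a_2 = 280; b_2 = 352; c_2 = 64; u_3 = 244; v_3 = 80; a_4 = 244; b_4 = 208; c_4 = 20; p_5 = 268; q_5 = 392; p_6 = 400; q_6 = 136; s_7 = 204; t_7 = 176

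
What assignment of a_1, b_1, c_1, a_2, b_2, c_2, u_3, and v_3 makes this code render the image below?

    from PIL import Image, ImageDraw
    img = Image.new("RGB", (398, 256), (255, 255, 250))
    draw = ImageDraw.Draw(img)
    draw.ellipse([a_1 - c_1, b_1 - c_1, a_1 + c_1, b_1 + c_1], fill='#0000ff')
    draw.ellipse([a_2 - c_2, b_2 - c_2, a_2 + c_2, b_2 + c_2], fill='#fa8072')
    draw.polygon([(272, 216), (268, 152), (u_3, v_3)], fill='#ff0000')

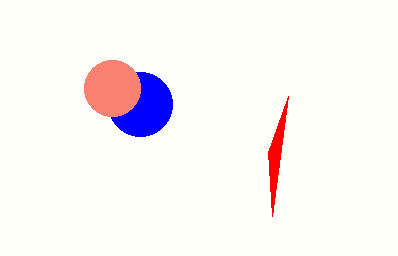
a_1 = 140, b_1 = 104, c_1 = 32, a_2 = 112, b_2 = 88, c_2 = 28, u_3 = 288, v_3 = 96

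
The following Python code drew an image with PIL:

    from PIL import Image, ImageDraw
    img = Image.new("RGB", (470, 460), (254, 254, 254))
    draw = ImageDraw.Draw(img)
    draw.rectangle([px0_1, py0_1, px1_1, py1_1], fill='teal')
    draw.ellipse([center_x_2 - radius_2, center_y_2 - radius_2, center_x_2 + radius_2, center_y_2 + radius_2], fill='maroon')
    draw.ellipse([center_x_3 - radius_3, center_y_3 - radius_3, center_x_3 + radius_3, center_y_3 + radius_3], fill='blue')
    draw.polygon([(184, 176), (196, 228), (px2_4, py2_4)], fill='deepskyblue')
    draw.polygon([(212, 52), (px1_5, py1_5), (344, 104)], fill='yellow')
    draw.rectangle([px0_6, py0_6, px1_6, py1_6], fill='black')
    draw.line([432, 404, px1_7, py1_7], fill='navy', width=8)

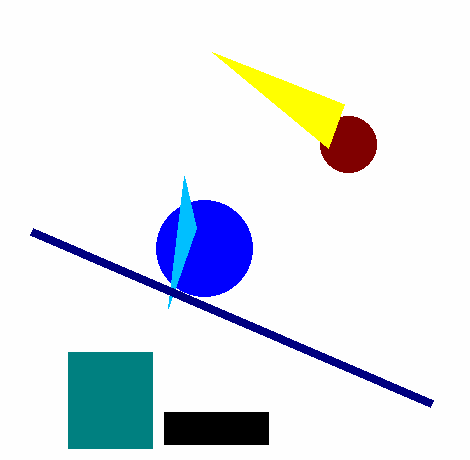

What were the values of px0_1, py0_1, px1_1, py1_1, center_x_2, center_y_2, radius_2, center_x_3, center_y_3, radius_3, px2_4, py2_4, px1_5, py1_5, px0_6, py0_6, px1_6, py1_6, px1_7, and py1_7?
px0_1 = 68; py0_1 = 352; px1_1 = 152; py1_1 = 448; center_x_2 = 348; center_y_2 = 144; radius_2 = 28; center_x_3 = 204; center_y_3 = 248; radius_3 = 48; px2_4 = 168; py2_4 = 308; px1_5 = 328; py1_5 = 148; px0_6 = 164; py0_6 = 412; px1_6 = 268; py1_6 = 444; px1_7 = 32; py1_7 = 232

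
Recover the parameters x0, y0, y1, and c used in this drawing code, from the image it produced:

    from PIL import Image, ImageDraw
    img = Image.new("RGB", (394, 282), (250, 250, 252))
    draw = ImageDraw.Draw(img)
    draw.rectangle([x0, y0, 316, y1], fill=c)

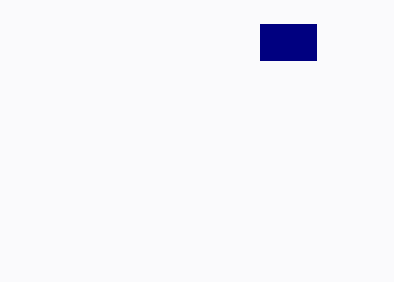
x0 = 260; y0 = 24; y1 = 60; c = 'navy'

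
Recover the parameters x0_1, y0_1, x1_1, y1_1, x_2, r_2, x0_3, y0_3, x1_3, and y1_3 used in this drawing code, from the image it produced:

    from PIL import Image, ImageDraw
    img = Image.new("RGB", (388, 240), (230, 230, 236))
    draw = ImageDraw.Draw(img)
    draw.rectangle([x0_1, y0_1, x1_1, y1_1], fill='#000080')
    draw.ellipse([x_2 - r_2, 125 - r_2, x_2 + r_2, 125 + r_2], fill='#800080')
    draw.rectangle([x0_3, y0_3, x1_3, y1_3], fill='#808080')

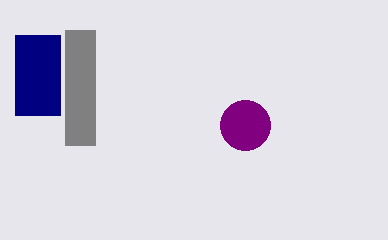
x0_1 = 15
y0_1 = 35
x1_1 = 60
y1_1 = 115
x_2 = 245
r_2 = 25
x0_3 = 65
y0_3 = 30
x1_3 = 95
y1_3 = 145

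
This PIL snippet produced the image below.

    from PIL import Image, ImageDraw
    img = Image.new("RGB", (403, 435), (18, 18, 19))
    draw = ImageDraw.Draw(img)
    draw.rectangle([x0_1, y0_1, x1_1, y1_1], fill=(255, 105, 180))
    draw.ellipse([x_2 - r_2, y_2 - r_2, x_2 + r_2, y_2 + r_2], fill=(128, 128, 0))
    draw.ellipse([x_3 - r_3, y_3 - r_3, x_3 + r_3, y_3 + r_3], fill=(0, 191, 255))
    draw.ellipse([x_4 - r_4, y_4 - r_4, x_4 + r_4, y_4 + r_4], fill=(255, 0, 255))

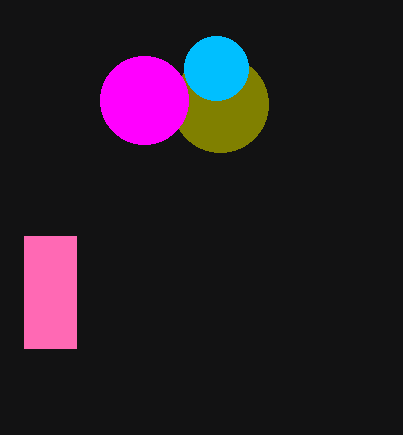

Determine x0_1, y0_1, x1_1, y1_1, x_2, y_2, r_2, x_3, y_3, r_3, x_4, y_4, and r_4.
x0_1 = 24
y0_1 = 236
x1_1 = 76
y1_1 = 348
x_2 = 220
y_2 = 104
r_2 = 48
x_3 = 216
y_3 = 68
r_3 = 32
x_4 = 144
y_4 = 100
r_4 = 44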